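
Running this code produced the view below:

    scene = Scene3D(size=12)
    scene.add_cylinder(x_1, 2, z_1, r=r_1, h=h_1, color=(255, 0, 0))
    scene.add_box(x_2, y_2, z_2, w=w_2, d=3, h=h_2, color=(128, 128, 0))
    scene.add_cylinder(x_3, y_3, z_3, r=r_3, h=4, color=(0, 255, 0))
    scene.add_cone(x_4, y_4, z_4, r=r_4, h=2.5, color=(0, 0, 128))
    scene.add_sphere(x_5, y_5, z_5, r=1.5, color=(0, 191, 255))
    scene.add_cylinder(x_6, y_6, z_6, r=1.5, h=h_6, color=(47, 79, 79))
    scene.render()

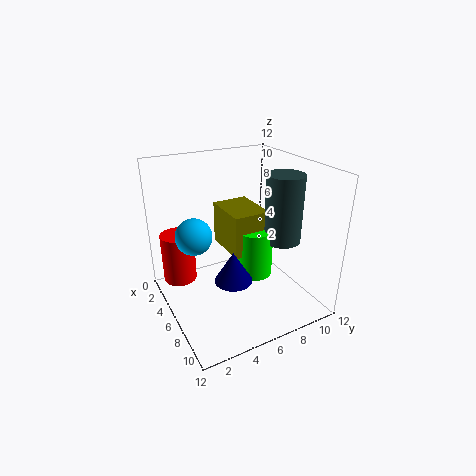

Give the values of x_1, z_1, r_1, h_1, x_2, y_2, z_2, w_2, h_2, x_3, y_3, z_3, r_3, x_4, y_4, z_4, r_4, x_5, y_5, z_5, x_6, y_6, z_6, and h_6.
x_1 = 2, z_1 = 1, r_1 = 1.5, h_1 = 4.5, x_2 = 3.5, y_2 = 5, z_2 = 5, w_2 = 4, h_2 = 3.5, x_3 = 7, y_3 = 7, z_3 = 3, r_3 = 1.5, x_4 = 8, y_4 = 4.5, z_4 = 3.5, r_4 = 1.5, x_5 = 5, y_5 = 2.5, z_5 = 6.5, x_6 = 8, y_6 = 9, z_6 = 6, h_6 = 5.5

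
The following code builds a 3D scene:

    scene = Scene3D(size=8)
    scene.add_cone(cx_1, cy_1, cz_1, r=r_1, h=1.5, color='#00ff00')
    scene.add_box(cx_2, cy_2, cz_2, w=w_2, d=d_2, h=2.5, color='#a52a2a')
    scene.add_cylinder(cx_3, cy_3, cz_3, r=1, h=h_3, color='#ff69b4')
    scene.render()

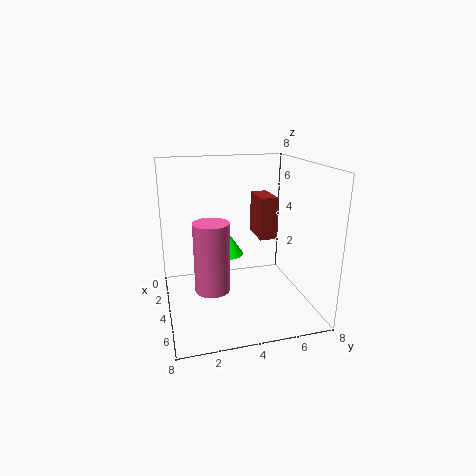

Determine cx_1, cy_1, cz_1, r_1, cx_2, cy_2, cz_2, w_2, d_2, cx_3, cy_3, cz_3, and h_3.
cx_1 = 1.5; cy_1 = 4; cz_1 = 2; r_1 = 1; cx_2 = 1.5; cy_2 = 5.5; cz_2 = 3.5; w_2 = 2; d_2 = 1; cx_3 = 4; cy_3 = 2.5; cz_3 = 1; h_3 = 4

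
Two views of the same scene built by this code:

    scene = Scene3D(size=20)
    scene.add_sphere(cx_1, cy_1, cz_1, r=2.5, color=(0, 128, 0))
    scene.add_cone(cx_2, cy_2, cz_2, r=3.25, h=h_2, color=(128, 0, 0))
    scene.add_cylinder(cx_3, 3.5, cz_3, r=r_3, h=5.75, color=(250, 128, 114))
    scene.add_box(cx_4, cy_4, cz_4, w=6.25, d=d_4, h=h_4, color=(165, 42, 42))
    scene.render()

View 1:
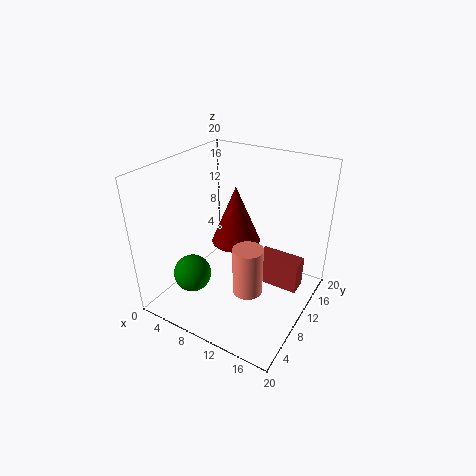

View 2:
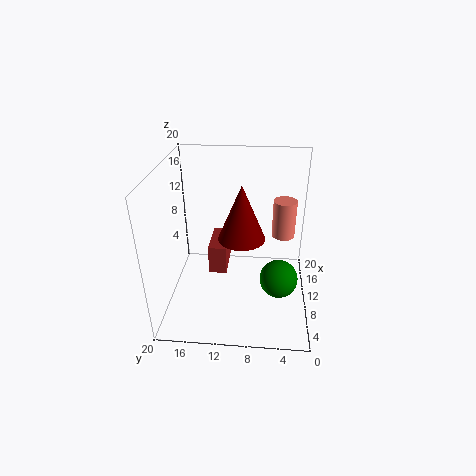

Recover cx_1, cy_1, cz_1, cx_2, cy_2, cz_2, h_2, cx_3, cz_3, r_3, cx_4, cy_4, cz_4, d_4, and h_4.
cx_1 = 6.25; cy_1 = 4.25; cz_1 = 6.25; cx_2 = 10; cy_2 = 9.5; cz_2 = 10; h_2 = 7.75; cx_3 = 15.25; cz_3 = 7.75; r_3 = 1.75; cx_4 = 12; cy_4 = 12; cz_4 = 2.25; d_4 = 2.75; h_4 = 4.5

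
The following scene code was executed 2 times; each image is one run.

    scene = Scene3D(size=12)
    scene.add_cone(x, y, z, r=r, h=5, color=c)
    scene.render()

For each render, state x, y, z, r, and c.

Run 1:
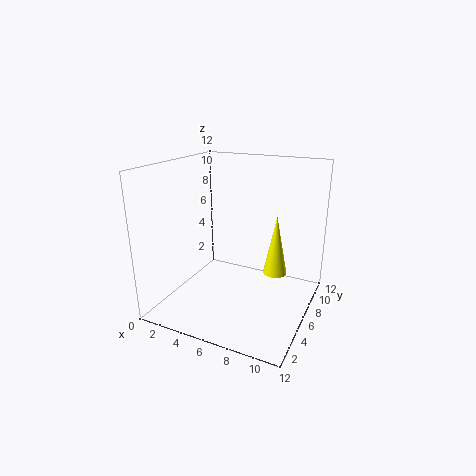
x = 9; y = 7; z = 3; r = 1; c = 'yellow'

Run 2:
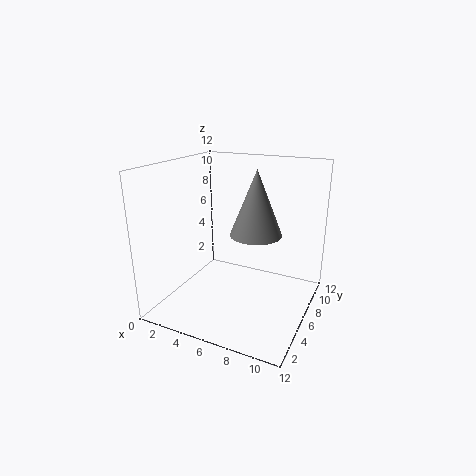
x = 8; y = 5; z = 7; r = 2; c = 'gray'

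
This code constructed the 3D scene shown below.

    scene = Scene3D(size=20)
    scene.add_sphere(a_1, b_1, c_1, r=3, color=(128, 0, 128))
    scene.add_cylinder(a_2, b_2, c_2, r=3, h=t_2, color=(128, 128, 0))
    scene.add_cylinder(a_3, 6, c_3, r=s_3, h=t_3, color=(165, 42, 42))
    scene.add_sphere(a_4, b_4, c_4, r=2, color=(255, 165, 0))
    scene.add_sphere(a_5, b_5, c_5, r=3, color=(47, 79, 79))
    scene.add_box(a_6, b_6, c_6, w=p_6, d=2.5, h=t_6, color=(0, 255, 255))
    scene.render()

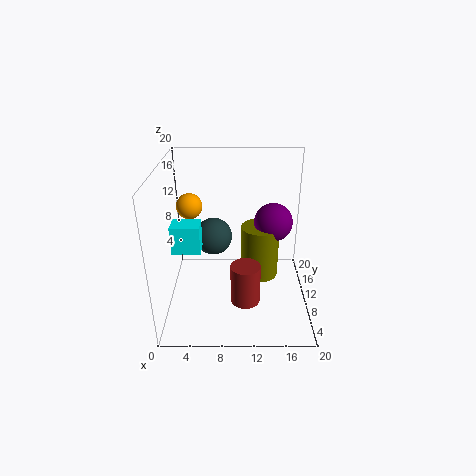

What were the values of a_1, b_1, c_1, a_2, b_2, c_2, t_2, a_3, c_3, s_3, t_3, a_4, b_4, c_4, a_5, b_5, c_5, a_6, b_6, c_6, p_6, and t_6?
a_1 = 15.5, b_1 = 16, c_1 = 9.5, a_2 = 13.5, b_2 = 15.5, c_2 = 0.5, t_2 = 8.5, a_3 = 11, c_3 = 2.5, s_3 = 2, t_3 = 5.5, a_4 = 2.5, b_4 = 16.5, c_4 = 12, a_5 = 6, b_5 = 17, c_5 = 6.5, a_6 = 2, b_6 = 4, c_6 = 11, p_6 = 3.5, t_6 = 3.5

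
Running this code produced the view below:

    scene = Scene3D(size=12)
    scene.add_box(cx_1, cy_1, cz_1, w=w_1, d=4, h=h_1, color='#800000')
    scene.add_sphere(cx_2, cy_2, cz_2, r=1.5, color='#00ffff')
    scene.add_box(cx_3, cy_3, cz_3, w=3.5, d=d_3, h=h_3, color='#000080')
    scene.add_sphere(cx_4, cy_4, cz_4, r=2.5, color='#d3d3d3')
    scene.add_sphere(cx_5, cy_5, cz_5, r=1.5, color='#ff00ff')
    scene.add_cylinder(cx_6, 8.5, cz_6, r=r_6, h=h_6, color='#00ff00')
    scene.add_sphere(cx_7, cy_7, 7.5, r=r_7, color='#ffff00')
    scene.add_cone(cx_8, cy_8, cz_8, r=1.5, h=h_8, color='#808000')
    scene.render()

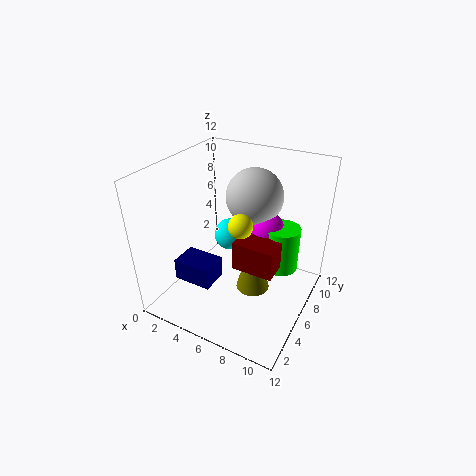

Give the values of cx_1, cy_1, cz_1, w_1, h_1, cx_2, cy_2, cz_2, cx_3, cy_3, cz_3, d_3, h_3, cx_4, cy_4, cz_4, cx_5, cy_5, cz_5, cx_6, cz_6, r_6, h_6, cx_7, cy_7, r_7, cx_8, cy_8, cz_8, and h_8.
cx_1 = 6; cy_1 = 5; cz_1 = 3.5; w_1 = 3.5; h_1 = 2.5; cx_2 = 3.5; cy_2 = 9; cz_2 = 4; cx_3 = 0.5; cy_3 = 4; cz_3 = 1; d_3 = 2.5; h_3 = 2; cx_4 = 6; cy_4 = 9; cz_4 = 8.5; cx_5 = 7.5; cy_5 = 8.5; cz_5 = 6; cx_6 = 9; cz_6 = 2.5; r_6 = 1.5; h_6 = 4; cx_7 = 6.5; cy_7 = 5.5; r_7 = 1; cx_8 = 7; cy_8 = 7; cz_8 = 0.5; h_8 = 5.5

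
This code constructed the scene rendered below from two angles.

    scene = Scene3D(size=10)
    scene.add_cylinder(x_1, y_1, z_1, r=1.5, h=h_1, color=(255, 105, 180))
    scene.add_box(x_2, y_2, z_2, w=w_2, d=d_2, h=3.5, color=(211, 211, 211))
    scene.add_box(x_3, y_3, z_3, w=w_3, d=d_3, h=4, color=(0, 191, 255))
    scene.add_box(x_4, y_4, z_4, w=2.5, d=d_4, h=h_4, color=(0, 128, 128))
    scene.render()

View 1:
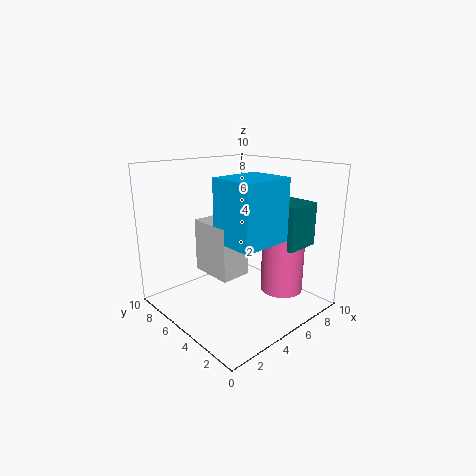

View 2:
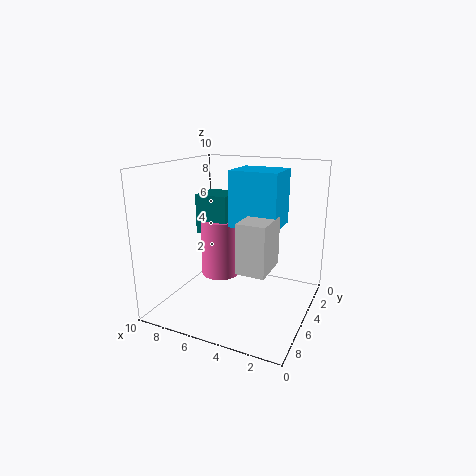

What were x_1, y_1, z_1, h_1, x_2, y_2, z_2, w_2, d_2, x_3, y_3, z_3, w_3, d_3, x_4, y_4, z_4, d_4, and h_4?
x_1 = 7.5; y_1 = 3; z_1 = 1; h_1 = 4.5; x_2 = 2.5; y_2 = 3.5; z_2 = 3; w_2 = 2; d_2 = 3; x_3 = 2.5; y_3 = 1.5; z_3 = 5.5; w_3 = 3.5; d_3 = 3; x_4 = 6.5; y_4 = 1.5; z_4 = 4.5; d_4 = 2.5; h_4 = 3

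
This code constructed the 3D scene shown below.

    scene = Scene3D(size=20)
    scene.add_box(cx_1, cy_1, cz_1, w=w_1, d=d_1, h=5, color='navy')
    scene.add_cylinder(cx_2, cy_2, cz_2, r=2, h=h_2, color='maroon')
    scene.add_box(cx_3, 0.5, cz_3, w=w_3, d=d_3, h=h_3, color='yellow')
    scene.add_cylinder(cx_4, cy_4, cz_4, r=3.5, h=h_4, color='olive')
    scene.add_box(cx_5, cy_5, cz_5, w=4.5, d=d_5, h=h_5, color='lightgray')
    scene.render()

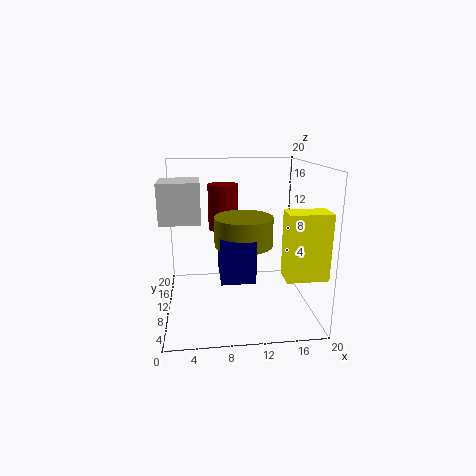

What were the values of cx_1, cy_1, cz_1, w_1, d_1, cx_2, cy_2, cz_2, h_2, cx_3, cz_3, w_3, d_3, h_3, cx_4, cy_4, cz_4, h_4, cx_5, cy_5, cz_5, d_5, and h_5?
cx_1 = 7, cy_1 = 1, cz_1 = 7.5, w_1 = 4, d_1 = 6.5, cx_2 = 8, cy_2 = 10, cz_2 = 11.5, h_2 = 6, cx_3 = 14.5, cz_3 = 7.5, w_3 = 5, d_3 = 3, h_3 = 8, cx_4 = 10, cy_4 = 4.5, cz_4 = 11, h_4 = 3.5, cx_5 = 0.5, cy_5 = 1.5, cz_5 = 14.5, d_5 = 4.5, h_5 = 4.5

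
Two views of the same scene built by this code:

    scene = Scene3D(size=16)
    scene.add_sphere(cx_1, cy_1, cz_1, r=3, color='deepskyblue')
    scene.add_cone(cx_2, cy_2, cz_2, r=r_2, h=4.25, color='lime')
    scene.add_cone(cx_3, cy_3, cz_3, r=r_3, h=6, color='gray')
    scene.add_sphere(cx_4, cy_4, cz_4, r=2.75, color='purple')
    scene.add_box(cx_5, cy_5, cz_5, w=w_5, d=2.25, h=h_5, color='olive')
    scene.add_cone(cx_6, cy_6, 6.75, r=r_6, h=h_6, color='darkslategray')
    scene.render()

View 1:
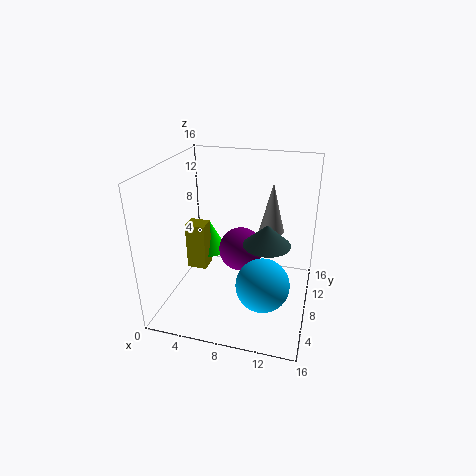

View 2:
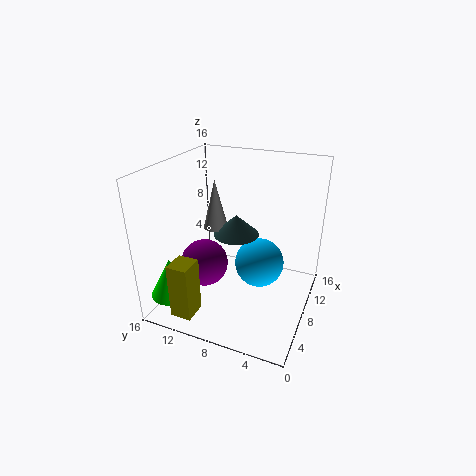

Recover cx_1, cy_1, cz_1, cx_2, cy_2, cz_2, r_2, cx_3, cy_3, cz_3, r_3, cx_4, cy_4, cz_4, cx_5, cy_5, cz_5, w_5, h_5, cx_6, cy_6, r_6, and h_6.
cx_1 = 11.25
cy_1 = 6.5
cz_1 = 3.25
cx_2 = 2.5
cy_2 = 13.5
cz_2 = 2.75
r_2 = 2.25
cx_3 = 11
cy_3 = 12.25
cz_3 = 7.25
r_3 = 1.5
cx_4 = 7.25
cy_4 = 12
cz_4 = 4.25
cx_5 = 0.5
cy_5 = 10.25
cz_5 = 1.5
w_5 = 2.5
h_5 = 6
cx_6 = 11
cy_6 = 9.5
r_6 = 2.75
h_6 = 2.5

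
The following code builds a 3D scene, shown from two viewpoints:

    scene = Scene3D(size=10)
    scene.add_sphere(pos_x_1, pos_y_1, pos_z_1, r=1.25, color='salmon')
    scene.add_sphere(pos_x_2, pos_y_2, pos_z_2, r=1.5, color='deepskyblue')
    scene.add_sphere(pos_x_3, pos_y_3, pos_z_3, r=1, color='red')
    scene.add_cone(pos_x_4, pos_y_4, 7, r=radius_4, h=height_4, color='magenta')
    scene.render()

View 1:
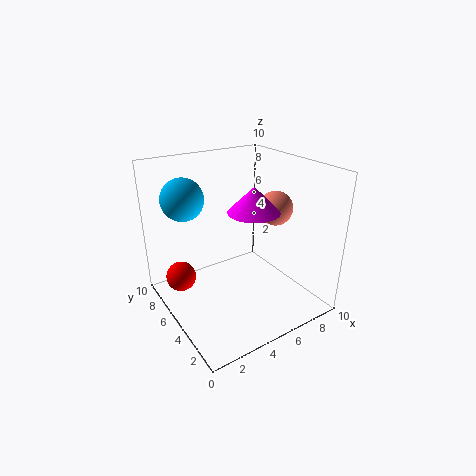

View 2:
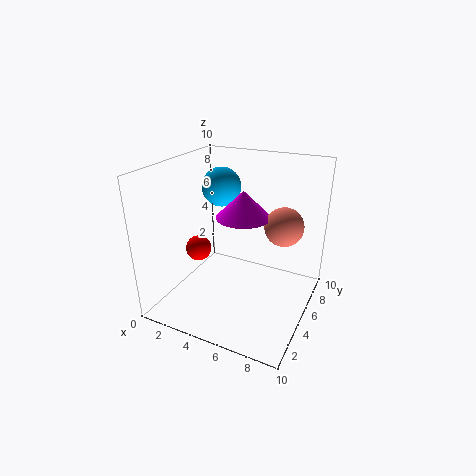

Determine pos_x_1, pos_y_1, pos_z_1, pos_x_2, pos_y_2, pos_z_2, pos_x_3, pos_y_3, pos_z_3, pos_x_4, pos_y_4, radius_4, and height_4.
pos_x_1 = 8.25; pos_y_1 = 5; pos_z_1 = 6.5; pos_x_2 = 2.25; pos_y_2 = 7.75; pos_z_2 = 7.5; pos_x_3 = 1; pos_y_3 = 6; pos_z_3 = 2.75; pos_x_4 = 5.75; pos_y_4 = 4.25; radius_4 = 1.75; height_4 = 1.75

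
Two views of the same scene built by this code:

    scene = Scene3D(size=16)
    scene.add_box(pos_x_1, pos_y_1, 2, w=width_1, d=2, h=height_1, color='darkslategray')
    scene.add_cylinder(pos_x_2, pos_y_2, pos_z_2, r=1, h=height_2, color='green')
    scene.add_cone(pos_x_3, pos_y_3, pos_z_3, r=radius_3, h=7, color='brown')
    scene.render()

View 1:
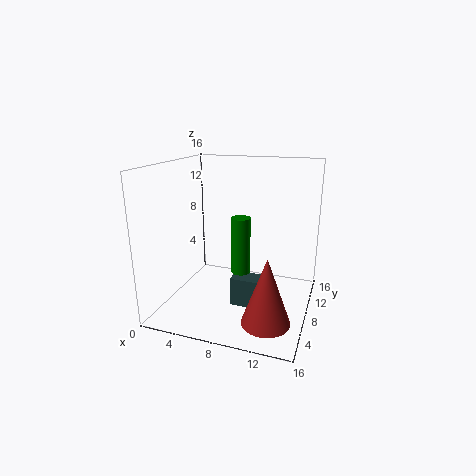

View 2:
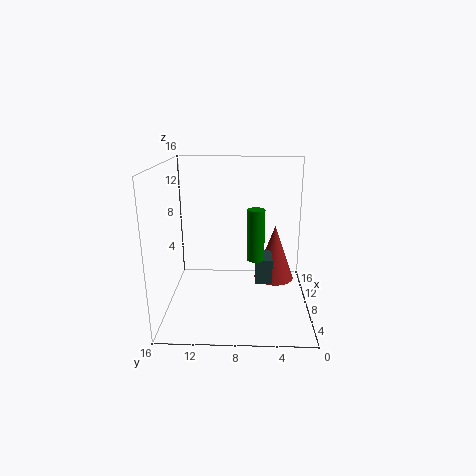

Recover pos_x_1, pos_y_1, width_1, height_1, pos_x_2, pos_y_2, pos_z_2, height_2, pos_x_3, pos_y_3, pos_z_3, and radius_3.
pos_x_1 = 8.5
pos_y_1 = 4
width_1 = 3.5
height_1 = 3
pos_x_2 = 9
pos_y_2 = 6
pos_z_2 = 5
height_2 = 6
pos_x_3 = 12.5
pos_y_3 = 3.5
pos_z_3 = 1
radius_3 = 2.5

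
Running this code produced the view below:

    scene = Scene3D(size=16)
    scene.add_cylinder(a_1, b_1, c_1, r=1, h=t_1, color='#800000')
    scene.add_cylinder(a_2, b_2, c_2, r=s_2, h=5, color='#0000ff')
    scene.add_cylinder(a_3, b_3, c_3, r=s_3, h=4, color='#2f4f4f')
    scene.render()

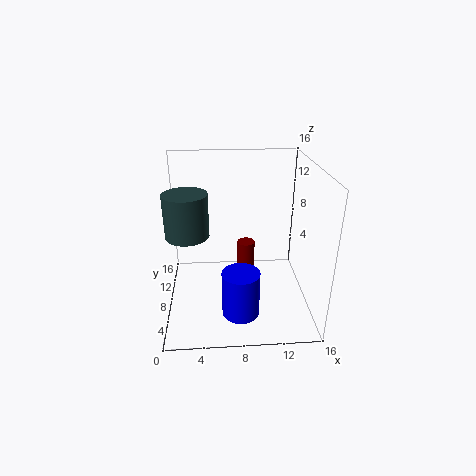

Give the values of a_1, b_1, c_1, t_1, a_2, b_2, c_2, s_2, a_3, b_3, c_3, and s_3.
a_1 = 9, b_1 = 9, c_1 = 2, t_1 = 5, a_2 = 8, b_2 = 4, c_2 = 1, s_2 = 2, a_3 = 3, b_3 = 3, c_3 = 11, s_3 = 2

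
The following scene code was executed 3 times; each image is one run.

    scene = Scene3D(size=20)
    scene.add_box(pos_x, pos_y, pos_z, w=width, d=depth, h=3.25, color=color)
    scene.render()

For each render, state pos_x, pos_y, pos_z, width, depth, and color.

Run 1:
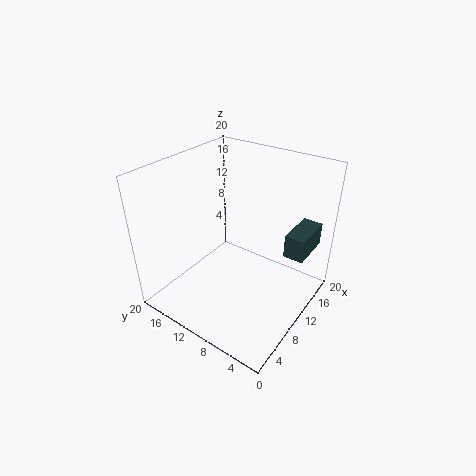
pos_x = 11.75; pos_y = 1; pos_z = 8.5; width = 5.75; depth = 2.75; color = 'darkslategray'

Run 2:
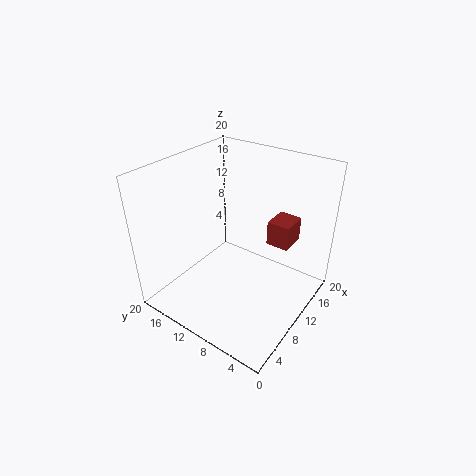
pos_x = 10.5; pos_y = 2.75; pos_z = 10.5; width = 3.5; depth = 3; color = 'brown'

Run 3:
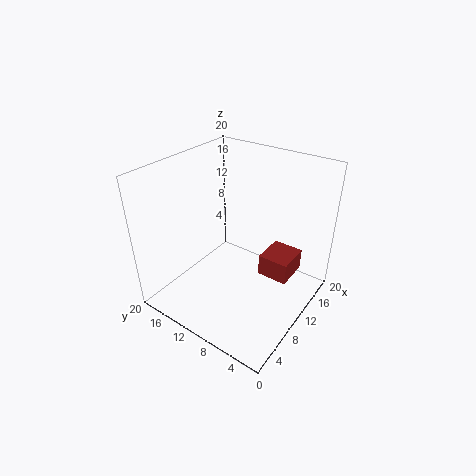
pos_x = 12.5; pos_y = 3.5; pos_z = 3; width = 5; depth = 4.5; color = 'brown'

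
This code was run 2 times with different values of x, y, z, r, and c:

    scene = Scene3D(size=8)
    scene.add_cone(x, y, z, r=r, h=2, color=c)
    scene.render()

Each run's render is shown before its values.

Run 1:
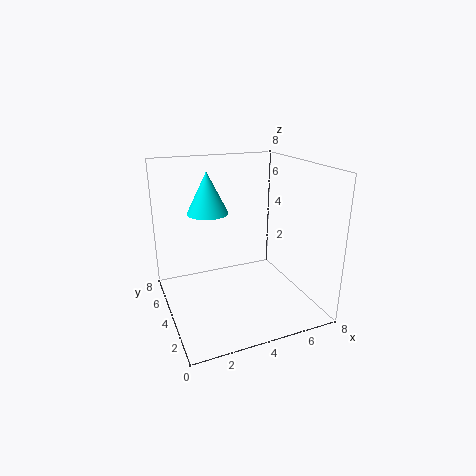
x = 2; y = 3; z = 6; r = 1; c = 'cyan'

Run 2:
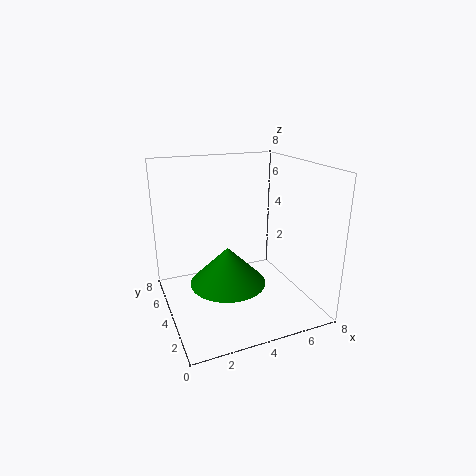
x = 3; y = 3; z = 2; r = 2; c = 'green'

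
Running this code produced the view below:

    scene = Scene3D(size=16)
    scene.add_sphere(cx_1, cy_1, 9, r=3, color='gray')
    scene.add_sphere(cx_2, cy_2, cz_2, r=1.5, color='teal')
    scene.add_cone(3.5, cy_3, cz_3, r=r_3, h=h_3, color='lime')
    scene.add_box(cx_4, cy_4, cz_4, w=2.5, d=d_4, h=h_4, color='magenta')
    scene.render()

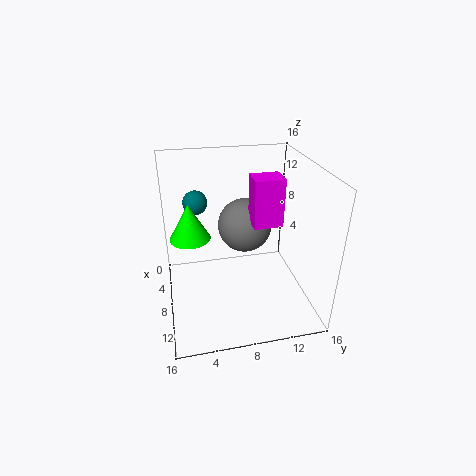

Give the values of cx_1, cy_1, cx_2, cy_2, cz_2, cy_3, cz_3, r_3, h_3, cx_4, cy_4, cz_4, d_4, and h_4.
cx_1 = 7; cy_1 = 9; cx_2 = 2; cy_2 = 4; cz_2 = 10; cy_3 = 3; cz_3 = 6; r_3 = 2.5; h_3 = 4.5; cx_4 = 8.5; cy_4 = 9; cz_4 = 10.5; d_4 = 3; h_4 = 5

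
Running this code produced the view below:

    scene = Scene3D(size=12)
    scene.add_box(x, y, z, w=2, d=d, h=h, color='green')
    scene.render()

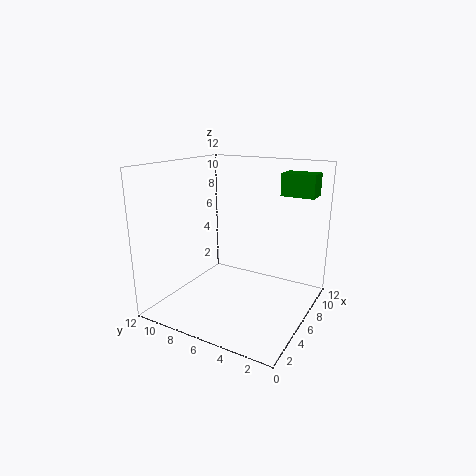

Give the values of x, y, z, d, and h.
x = 10
y = 1
z = 9
d = 3
h = 2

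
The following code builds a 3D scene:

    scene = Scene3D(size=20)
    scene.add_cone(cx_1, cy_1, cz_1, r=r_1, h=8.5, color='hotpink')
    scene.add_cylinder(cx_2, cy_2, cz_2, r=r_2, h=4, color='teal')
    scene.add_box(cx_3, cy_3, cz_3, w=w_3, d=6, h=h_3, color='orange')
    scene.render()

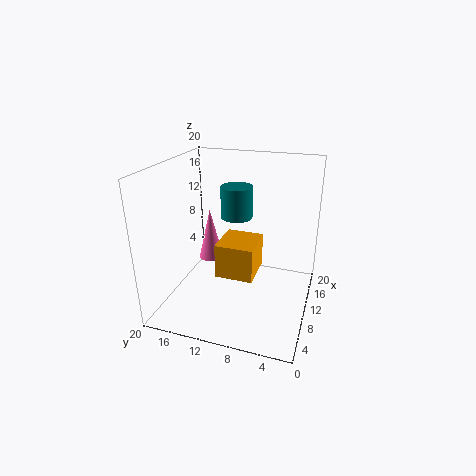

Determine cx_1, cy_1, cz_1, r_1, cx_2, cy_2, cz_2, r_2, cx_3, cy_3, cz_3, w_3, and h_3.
cx_1 = 16.5
cy_1 = 17
cz_1 = 2.5
r_1 = 2
cx_2 = 8
cy_2 = 9.5
cz_2 = 14
r_2 = 2
cx_3 = 12
cy_3 = 8.5
cz_3 = 1.5
w_3 = 6.5
h_3 = 5.5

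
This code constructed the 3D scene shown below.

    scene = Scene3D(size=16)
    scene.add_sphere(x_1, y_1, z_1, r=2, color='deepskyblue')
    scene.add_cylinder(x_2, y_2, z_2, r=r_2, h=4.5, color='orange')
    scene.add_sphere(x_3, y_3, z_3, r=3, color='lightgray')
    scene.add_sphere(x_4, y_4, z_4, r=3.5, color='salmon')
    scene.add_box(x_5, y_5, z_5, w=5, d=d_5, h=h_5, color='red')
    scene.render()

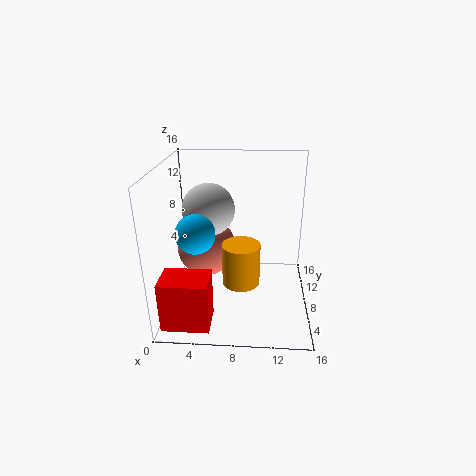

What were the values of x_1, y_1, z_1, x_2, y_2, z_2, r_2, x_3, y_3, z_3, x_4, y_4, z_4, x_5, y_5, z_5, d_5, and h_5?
x_1 = 4; y_1 = 4.5; z_1 = 10; x_2 = 8.5; y_2 = 5.5; z_2 = 4; r_2 = 2; x_3 = 4.5; y_3 = 10; z_3 = 10.5; x_4 = 4; y_4 = 10.5; z_4 = 5.5; x_5 = 0.5; y_5 = 1; z_5 = 0.5; d_5 = 3.5; h_5 = 5.5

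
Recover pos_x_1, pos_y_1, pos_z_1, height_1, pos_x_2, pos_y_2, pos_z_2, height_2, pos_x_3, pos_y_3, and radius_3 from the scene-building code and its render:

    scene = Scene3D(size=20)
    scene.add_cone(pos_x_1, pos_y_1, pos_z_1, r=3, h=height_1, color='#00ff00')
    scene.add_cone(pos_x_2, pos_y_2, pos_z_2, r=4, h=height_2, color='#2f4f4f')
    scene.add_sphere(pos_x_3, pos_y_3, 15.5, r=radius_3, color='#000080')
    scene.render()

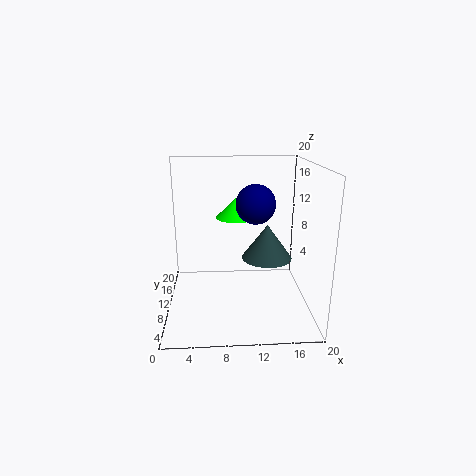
pos_x_1 = 10; pos_y_1 = 15; pos_z_1 = 11.5; height_1 = 3; pos_x_2 = 15; pos_y_2 = 15.5; pos_z_2 = 4.5; height_2 = 5.5; pos_x_3 = 12; pos_y_3 = 7; radius_3 = 2.5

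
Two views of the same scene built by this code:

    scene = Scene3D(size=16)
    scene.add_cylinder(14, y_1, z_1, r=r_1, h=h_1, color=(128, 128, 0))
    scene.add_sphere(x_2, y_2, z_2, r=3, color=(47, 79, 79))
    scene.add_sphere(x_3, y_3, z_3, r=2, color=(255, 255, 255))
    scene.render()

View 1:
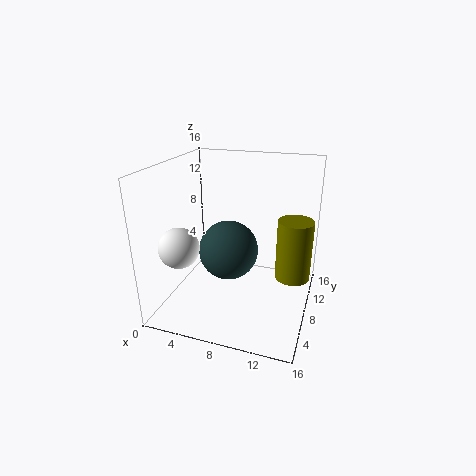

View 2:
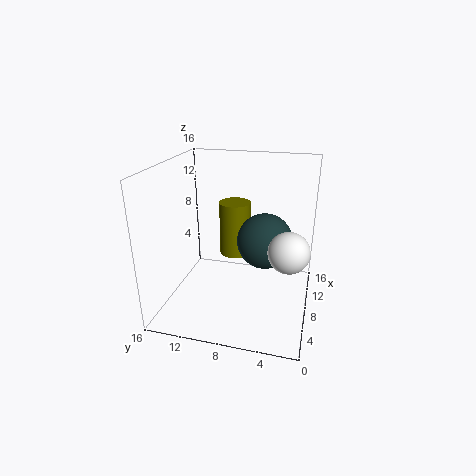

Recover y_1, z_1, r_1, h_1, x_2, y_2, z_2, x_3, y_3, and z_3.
y_1 = 10; z_1 = 3; r_1 = 2; h_1 = 7; x_2 = 8; y_2 = 5; z_2 = 8; x_3 = 4; y_3 = 2; z_3 = 9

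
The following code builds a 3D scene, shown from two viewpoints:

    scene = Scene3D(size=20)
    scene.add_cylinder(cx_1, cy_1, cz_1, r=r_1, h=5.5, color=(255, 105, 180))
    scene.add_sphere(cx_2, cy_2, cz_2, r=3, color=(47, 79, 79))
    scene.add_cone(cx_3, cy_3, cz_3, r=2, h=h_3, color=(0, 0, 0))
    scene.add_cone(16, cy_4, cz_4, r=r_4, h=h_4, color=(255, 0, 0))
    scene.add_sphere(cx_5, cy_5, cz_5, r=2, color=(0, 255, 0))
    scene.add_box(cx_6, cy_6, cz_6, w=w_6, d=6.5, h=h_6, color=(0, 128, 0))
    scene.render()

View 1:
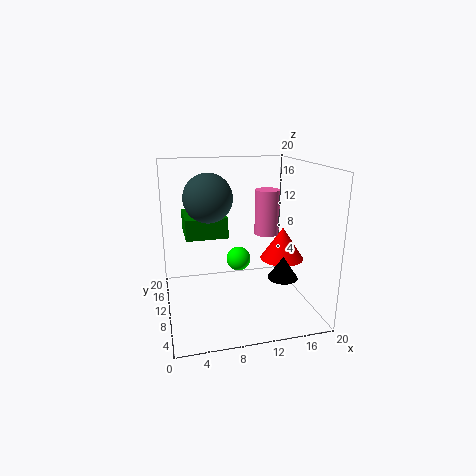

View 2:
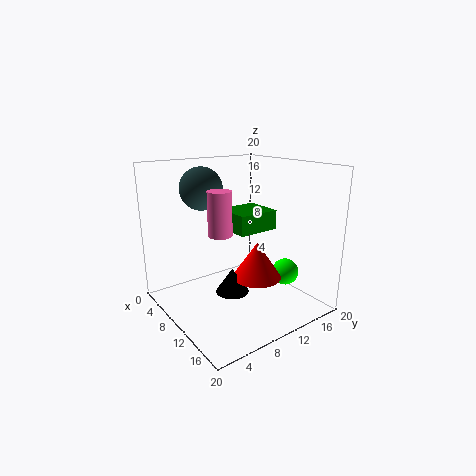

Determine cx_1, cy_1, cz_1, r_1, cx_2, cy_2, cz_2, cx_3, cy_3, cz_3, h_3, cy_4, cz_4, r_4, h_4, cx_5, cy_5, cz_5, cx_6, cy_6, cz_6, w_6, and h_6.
cx_1 = 12.5
cy_1 = 5.5
cz_1 = 12
r_1 = 1.5
cx_2 = 5.5
cy_2 = 7
cz_2 = 16.5
cx_3 = 15
cy_3 = 5.5
cz_3 = 5.5
h_3 = 3
cy_4 = 8.5
cz_4 = 7
r_4 = 3
h_4 = 4.5
cx_5 = 12
cy_5 = 17.5
cz_5 = 3.5
cx_6 = 3
cy_6 = 11.5
cz_6 = 9.5
w_6 = 6
h_6 = 3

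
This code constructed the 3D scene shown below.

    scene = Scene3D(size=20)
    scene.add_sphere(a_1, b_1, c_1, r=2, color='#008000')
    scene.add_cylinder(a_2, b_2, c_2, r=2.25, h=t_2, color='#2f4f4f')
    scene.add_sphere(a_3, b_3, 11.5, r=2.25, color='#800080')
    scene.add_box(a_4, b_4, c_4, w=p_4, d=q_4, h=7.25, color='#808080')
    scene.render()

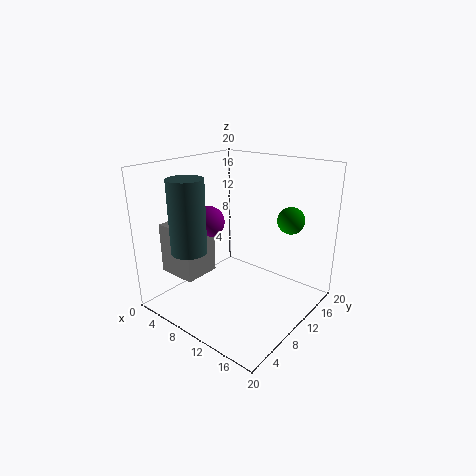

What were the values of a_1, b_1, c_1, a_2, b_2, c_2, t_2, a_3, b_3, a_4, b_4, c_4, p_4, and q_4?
a_1 = 14.25; b_1 = 17; c_1 = 11.5; a_2 = 8; b_2 = 2.75; c_2 = 10; t_2 = 9.25; a_3 = 5.25; b_3 = 9.25; a_4 = 0.5; b_4 = 4; c_4 = 4.25; p_4 = 5.75; q_4 = 5.25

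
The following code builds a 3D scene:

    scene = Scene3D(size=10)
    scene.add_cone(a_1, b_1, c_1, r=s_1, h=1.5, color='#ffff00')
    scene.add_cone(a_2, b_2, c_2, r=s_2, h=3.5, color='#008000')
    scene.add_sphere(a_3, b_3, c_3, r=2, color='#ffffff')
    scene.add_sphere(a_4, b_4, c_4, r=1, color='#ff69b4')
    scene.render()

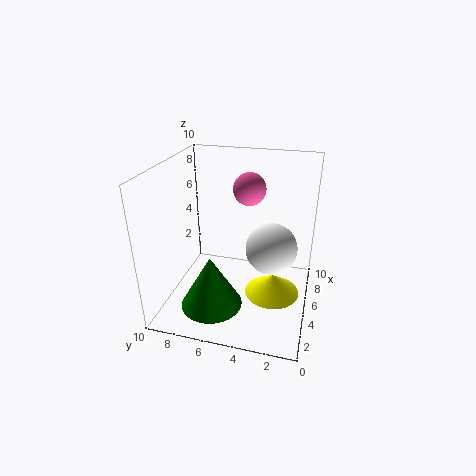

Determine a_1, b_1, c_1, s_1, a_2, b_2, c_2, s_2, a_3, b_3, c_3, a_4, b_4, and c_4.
a_1 = 5.5
b_1 = 2.5
c_1 = 0.5
s_1 = 2
a_2 = 2
b_2 = 6
c_2 = 1.5
s_2 = 2
a_3 = 7.5
b_3 = 3
c_3 = 3
a_4 = 4
b_4 = 4
c_4 = 9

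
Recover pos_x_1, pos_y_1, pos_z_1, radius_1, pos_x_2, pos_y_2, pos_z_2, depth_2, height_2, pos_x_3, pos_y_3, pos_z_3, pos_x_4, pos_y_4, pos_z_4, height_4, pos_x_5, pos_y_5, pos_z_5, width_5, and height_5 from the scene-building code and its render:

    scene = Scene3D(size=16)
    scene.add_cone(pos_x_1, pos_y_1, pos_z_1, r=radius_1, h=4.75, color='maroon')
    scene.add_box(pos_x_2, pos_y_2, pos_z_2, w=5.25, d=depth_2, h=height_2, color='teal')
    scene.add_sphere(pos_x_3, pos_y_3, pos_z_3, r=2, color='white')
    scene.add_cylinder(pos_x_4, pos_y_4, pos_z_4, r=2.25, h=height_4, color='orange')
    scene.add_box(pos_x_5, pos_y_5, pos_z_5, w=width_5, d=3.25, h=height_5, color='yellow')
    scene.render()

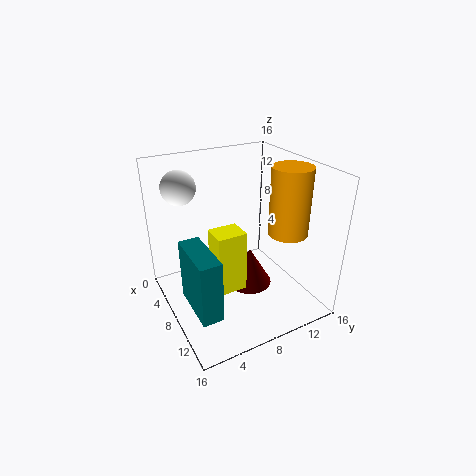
pos_x_1 = 6.5
pos_y_1 = 10.5
pos_z_1 = 0.25
radius_1 = 2.75
pos_x_2 = 10.25
pos_y_2 = 0.5
pos_z_2 = 4.75
depth_2 = 2
height_2 = 6
pos_x_3 = 2.25
pos_y_3 = 3.5
pos_z_3 = 12.75
pos_x_4 = 9.75
pos_y_4 = 13.5
pos_z_4 = 8
height_4 = 7.75
pos_x_5 = 7.25
pos_y_5 = 4.75
pos_z_5 = 2.5
width_5 = 2.75
height_5 = 7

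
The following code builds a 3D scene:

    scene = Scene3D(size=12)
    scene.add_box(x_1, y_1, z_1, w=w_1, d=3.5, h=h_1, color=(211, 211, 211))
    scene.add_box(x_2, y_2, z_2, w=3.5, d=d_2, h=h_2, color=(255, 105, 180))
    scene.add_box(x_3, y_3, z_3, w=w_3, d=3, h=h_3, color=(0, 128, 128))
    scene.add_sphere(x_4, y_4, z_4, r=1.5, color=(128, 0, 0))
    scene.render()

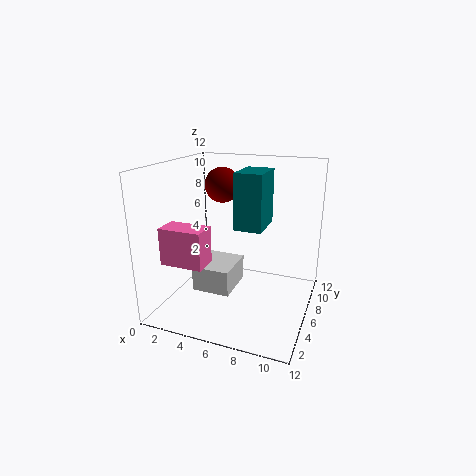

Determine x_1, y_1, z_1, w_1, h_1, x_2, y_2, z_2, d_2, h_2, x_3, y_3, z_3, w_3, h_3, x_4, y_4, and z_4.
x_1 = 3.5, y_1 = 2.5, z_1 = 2.5, w_1 = 3, h_1 = 2, x_2 = 1, y_2 = 2, z_2 = 4.5, d_2 = 2, h_2 = 3, x_3 = 7, y_3 = 2.5, z_3 = 8, w_3 = 2, h_3 = 4, x_4 = 4, y_4 = 7.5, z_4 = 10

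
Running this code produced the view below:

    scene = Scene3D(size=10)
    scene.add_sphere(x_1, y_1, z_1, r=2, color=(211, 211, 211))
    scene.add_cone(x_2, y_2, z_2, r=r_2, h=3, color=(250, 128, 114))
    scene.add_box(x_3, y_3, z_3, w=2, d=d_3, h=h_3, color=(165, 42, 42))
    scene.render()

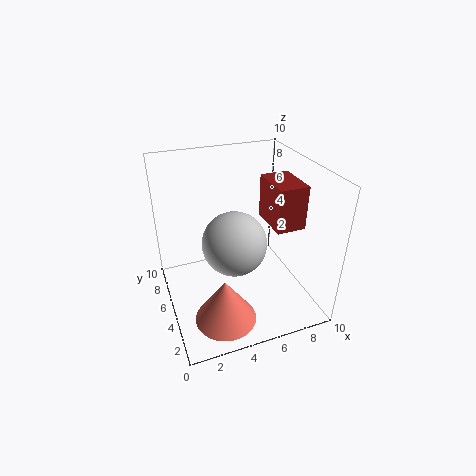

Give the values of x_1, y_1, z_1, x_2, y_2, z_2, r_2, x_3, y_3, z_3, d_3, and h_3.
x_1 = 4, y_1 = 3, z_1 = 6, x_2 = 3, y_2 = 2, z_2 = 1, r_2 = 2, x_3 = 7, y_3 = 3, z_3 = 6, d_3 = 3, h_3 = 3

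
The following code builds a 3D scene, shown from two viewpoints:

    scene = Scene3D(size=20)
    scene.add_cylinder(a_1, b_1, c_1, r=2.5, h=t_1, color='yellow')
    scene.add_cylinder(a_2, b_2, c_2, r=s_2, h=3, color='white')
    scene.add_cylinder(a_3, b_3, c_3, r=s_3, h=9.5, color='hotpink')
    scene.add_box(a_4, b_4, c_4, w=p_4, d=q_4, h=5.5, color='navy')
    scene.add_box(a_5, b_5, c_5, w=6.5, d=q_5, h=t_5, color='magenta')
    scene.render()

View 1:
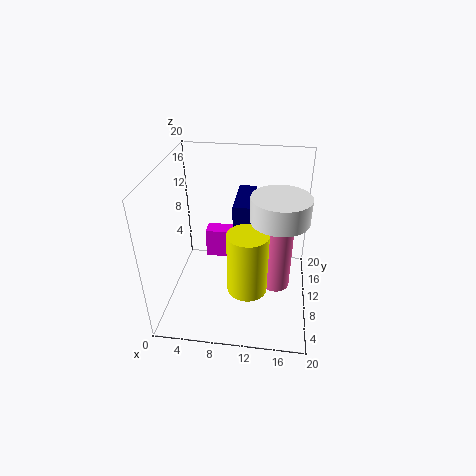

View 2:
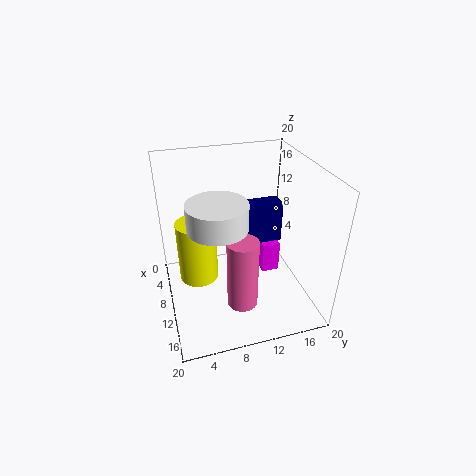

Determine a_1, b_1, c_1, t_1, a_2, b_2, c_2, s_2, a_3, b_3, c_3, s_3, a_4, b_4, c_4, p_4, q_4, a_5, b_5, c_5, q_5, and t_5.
a_1 = 12, b_1 = 4, c_1 = 6.5, t_1 = 8, a_2 = 15.5, b_2 = 6, c_2 = 15.5, s_2 = 3.5, a_3 = 15.5, b_3 = 9, c_3 = 3.5, s_3 = 2, a_4 = 9.5, b_4 = 8.5, c_4 = 10, p_4 = 2.5, q_4 = 7, a_5 = 4.5, b_5 = 13.5, c_5 = 4, q_5 = 2.5, t_5 = 4.5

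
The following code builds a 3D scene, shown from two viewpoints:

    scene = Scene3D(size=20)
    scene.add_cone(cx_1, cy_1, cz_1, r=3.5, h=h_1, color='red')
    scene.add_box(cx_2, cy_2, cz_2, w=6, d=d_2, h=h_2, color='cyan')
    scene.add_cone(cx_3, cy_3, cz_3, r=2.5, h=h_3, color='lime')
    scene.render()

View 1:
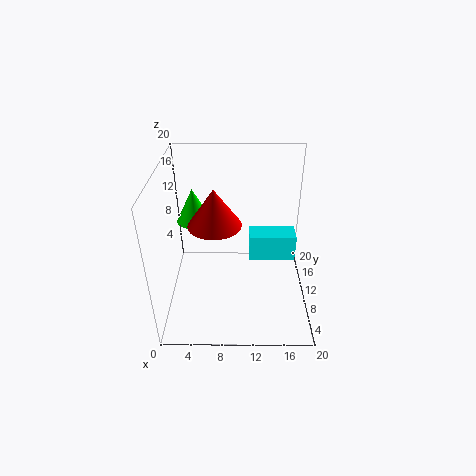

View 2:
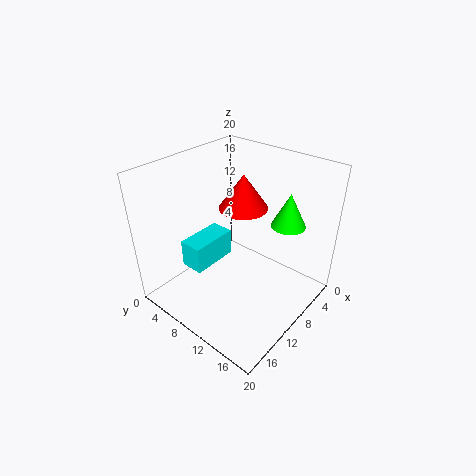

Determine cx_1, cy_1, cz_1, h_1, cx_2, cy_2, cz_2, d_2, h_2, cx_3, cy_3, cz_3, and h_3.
cx_1 = 7; cy_1 = 8.5; cz_1 = 13; h_1 = 5; cx_2 = 11.5; cy_2 = 7; cz_2 = 8.5; d_2 = 3; h_2 = 3.5; cx_3 = 3.5; cy_3 = 14; cz_3 = 10.5; h_3 = 5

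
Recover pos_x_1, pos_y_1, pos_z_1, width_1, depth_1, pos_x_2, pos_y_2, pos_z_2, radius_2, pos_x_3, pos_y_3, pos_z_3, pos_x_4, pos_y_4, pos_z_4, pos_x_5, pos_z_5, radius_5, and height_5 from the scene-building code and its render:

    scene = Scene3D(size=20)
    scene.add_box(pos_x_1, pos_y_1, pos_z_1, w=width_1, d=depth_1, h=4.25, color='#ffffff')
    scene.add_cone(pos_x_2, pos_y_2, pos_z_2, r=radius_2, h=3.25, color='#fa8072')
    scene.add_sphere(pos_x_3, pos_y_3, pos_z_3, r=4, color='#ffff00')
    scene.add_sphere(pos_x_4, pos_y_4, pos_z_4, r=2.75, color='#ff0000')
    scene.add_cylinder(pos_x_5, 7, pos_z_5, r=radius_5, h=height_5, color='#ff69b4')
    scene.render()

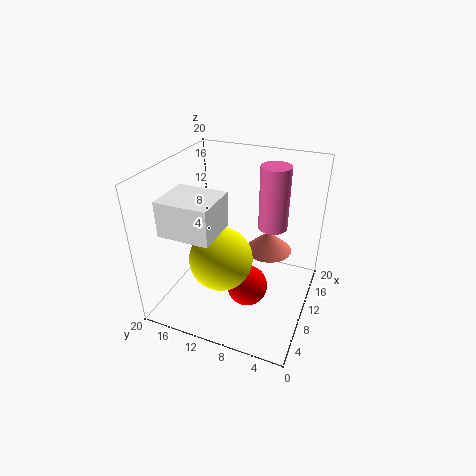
pos_x_1 = 0.25, pos_y_1 = 9.5, pos_z_1 = 14.5, width_1 = 5.5, depth_1 = 6.25, pos_x_2 = 15, pos_y_2 = 7, pos_z_2 = 5.75, radius_2 = 3.5, pos_x_3 = 5, pos_y_3 = 10.25, pos_z_3 = 9.75, pos_x_4 = 7.25, pos_y_4 = 7.5, pos_z_4 = 4.5, pos_x_5 = 16.75, pos_z_5 = 8.75, radius_5 = 2.25, height_5 = 9.75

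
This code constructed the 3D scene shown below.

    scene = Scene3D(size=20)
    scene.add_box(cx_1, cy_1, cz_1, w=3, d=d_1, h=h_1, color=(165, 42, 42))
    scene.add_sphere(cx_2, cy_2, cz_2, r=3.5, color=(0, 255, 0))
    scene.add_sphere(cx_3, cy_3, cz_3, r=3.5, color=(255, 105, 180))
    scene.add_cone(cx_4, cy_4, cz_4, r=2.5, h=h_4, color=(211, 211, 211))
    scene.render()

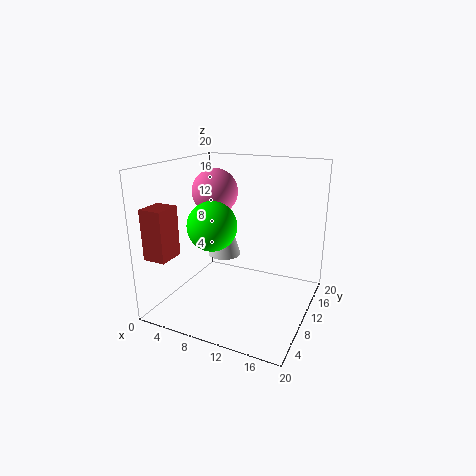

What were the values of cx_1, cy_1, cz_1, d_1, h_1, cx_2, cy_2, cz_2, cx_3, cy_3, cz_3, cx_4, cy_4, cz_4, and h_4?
cx_1 = 1.5, cy_1 = 0.5, cz_1 = 9, d_1 = 3.5, h_1 = 6.5, cx_2 = 6.5, cy_2 = 9, cz_2 = 11.5, cx_3 = 4, cy_3 = 14.5, cz_3 = 15, cx_4 = 6, cy_4 = 13.5, cz_4 = 5.5, h_4 = 8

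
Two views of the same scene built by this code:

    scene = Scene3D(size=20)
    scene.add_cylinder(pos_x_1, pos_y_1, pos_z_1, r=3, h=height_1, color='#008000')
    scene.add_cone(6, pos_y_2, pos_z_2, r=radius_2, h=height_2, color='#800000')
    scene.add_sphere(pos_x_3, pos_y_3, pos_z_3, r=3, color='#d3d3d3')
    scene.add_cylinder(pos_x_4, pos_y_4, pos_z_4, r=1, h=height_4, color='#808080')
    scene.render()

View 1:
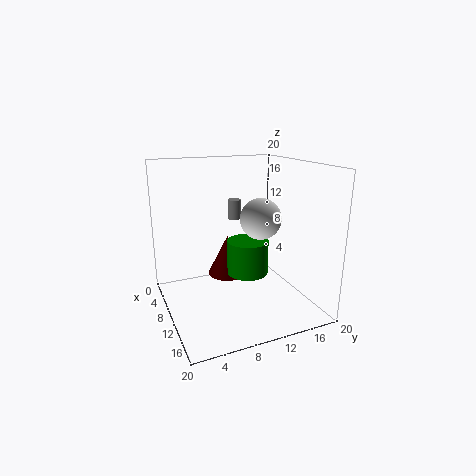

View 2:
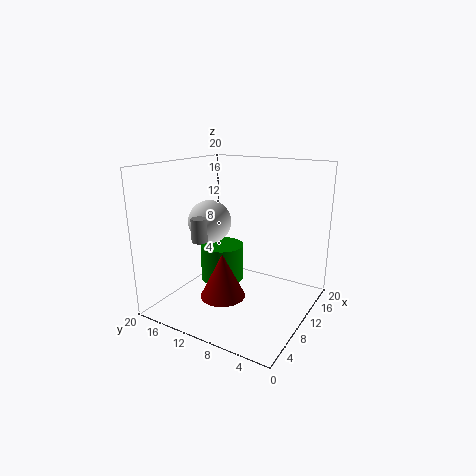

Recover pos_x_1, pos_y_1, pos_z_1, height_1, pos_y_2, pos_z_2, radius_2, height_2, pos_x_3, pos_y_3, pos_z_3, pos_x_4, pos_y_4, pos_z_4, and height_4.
pos_x_1 = 9
pos_y_1 = 12
pos_z_1 = 4
height_1 = 5
pos_y_2 = 10
pos_z_2 = 3
radius_2 = 3
height_2 = 6
pos_x_3 = 9
pos_y_3 = 14
pos_z_3 = 12
pos_x_4 = 4
pos_y_4 = 12
pos_z_4 = 11
height_4 = 3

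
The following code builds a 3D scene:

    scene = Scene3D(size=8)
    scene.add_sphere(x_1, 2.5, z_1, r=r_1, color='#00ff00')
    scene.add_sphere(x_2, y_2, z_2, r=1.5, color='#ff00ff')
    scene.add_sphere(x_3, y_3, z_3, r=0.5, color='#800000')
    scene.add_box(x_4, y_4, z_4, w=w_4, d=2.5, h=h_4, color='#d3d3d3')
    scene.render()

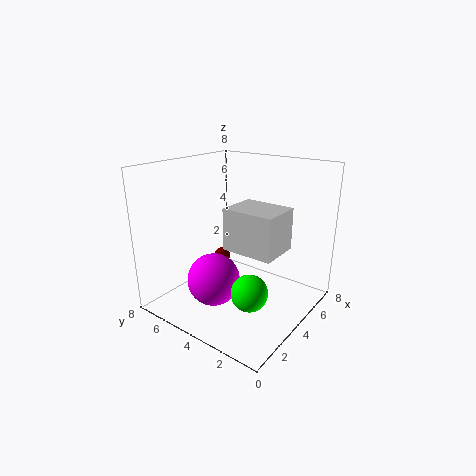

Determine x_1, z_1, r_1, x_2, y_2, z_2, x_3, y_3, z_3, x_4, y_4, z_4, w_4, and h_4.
x_1 = 3, z_1 = 1.5, r_1 = 1, x_2 = 3, y_2 = 5, z_2 = 1.5, x_3 = 5, y_3 = 6, z_3 = 2, x_4 = 1.5, y_4 = 0.5, z_4 = 4.5, w_4 = 2, h_4 = 2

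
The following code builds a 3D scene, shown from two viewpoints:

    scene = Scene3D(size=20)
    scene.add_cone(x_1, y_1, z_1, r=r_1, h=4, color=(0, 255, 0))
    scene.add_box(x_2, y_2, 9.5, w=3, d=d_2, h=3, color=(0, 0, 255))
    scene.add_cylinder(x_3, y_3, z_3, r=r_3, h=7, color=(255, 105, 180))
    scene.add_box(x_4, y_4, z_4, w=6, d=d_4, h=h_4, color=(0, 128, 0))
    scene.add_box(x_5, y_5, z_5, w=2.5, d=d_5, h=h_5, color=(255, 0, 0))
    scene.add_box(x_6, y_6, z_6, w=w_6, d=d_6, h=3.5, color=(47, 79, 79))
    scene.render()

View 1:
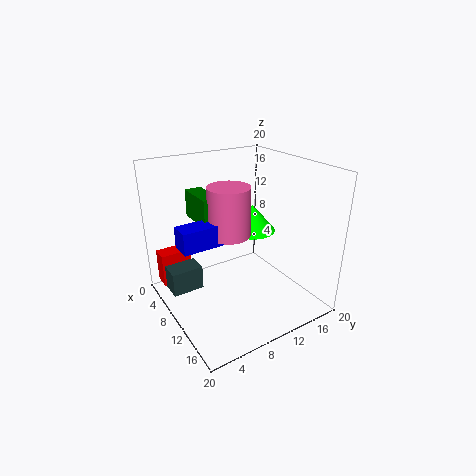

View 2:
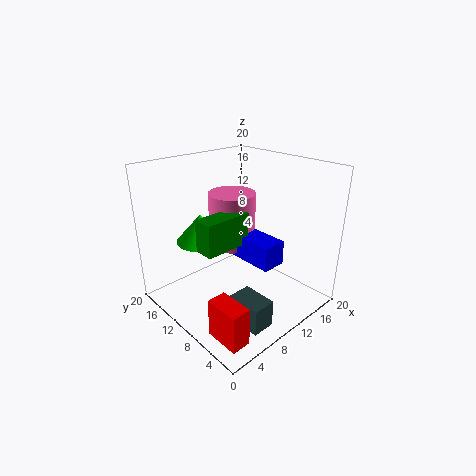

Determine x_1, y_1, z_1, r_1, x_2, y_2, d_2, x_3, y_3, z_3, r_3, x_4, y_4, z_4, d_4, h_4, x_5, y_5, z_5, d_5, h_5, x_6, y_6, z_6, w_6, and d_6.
x_1 = 7
y_1 = 14.5
z_1 = 9
r_1 = 3.5
x_2 = 7
y_2 = 2
d_2 = 6.5
x_3 = 8.5
y_3 = 9.5
z_3 = 10
r_3 = 3
x_4 = 2
y_4 = 6
z_4 = 11.5
d_4 = 2.5
h_4 = 4
x_5 = 1
y_5 = 1
z_5 = 1.5
d_5 = 4.5
h_5 = 5
x_6 = 4.5
y_6 = 1
z_6 = 2
w_6 = 3
d_6 = 4.5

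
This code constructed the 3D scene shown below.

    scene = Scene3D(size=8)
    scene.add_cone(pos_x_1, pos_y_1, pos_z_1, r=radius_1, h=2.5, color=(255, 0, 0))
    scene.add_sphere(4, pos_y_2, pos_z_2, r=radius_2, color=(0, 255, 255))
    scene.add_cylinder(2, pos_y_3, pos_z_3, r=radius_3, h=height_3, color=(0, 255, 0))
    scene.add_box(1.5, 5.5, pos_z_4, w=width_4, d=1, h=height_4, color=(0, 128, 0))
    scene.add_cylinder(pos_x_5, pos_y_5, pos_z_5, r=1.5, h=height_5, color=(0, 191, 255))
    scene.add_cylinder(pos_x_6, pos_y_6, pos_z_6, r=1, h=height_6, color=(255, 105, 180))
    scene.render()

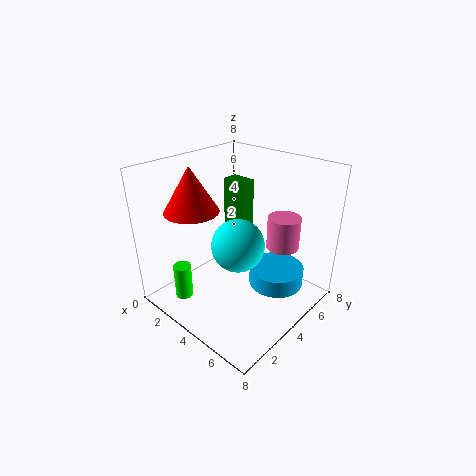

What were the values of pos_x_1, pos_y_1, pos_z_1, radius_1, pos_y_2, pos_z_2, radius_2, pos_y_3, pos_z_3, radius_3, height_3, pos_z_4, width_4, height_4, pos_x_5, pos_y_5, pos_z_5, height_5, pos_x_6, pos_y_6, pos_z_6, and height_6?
pos_x_1 = 2; pos_y_1 = 2.5; pos_z_1 = 5.5; radius_1 = 1.5; pos_y_2 = 4; pos_z_2 = 3.5; radius_2 = 1.5; pos_y_3 = 1.5; pos_z_3 = 0.5; radius_3 = 0.5; height_3 = 2; pos_z_4 = 3; width_4 = 1.5; height_4 = 3.5; pos_x_5 = 6; pos_y_5 = 5; pos_z_5 = 1.5; height_5 = 1; pos_x_6 = 5; pos_y_6 = 7; pos_z_6 = 2.5; height_6 = 2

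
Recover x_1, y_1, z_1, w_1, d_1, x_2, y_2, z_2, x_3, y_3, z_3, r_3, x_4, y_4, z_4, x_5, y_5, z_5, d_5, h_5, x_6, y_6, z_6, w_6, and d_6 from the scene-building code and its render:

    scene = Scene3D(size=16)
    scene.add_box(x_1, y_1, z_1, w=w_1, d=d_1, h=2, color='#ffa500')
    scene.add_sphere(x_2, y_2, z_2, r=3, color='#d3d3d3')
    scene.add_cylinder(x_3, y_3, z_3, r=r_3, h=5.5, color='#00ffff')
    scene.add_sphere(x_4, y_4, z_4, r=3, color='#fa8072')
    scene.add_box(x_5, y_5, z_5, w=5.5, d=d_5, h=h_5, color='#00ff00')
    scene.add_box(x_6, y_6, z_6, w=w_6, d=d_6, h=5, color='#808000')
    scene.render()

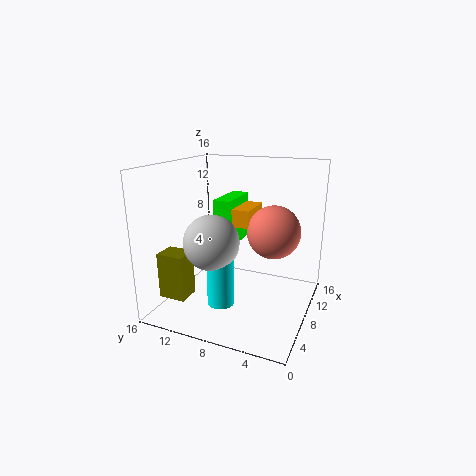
x_1 = 8.5
y_1 = 7
z_1 = 9
w_1 = 4.5
d_1 = 2.5
x_2 = 5.5
y_2 = 10
z_2 = 8
x_3 = 5.5
y_3 = 9
z_3 = 1
r_3 = 1.5
x_4 = 10
y_4 = 4.5
z_4 = 8.5
x_5 = 8
y_5 = 9
z_5 = 6.5
d_5 = 2
h_5 = 5.5
x_6 = 2.5
y_6 = 12
z_6 = 2
w_6 = 2.5
d_6 = 3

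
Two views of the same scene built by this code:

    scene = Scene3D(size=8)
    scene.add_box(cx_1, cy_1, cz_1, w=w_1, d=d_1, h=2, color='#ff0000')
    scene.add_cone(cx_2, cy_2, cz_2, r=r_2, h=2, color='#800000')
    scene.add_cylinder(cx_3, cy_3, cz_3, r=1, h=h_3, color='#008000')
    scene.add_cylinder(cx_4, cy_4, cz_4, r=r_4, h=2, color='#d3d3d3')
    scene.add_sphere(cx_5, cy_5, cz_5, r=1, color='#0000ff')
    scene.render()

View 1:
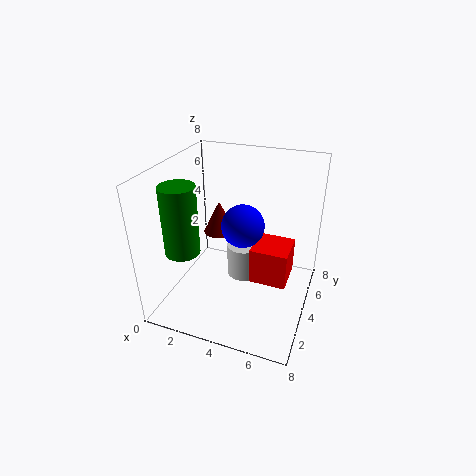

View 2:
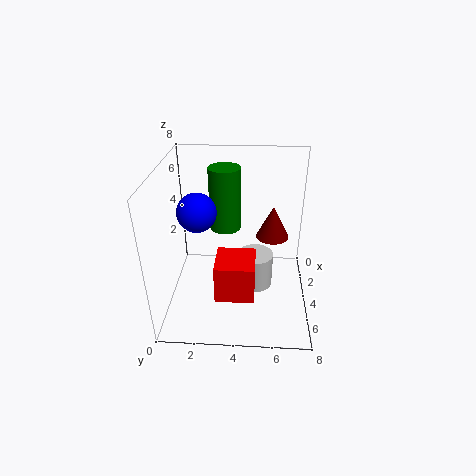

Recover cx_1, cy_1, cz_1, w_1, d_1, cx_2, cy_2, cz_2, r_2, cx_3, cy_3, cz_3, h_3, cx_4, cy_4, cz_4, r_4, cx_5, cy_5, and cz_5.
cx_1 = 5
cy_1 = 3
cz_1 = 2
w_1 = 2
d_1 = 2
cx_2 = 2
cy_2 = 6
cz_2 = 3
r_2 = 1
cx_3 = 1
cy_3 = 3
cz_3 = 3
h_3 = 4
cx_4 = 4
cy_4 = 5
cz_4 = 1
r_4 = 1
cx_5 = 5
cy_5 = 2
cz_5 = 6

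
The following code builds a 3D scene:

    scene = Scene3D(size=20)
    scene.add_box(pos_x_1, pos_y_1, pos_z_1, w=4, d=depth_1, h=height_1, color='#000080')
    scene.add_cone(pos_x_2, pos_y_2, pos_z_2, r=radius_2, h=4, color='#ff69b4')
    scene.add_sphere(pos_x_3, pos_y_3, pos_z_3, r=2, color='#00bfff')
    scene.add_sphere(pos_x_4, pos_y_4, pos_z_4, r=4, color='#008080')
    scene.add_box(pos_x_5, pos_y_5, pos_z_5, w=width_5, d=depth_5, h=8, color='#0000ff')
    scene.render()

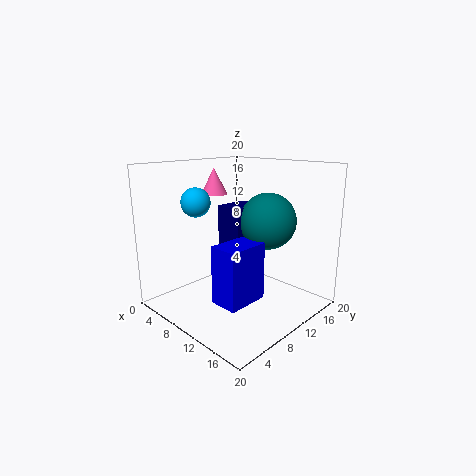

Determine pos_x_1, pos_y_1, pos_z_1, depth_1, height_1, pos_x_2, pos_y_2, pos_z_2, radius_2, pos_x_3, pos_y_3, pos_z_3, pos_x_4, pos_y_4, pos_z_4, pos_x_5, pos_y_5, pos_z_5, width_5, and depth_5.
pos_x_1 = 6, pos_y_1 = 10, pos_z_1 = 6, depth_1 = 5, height_1 = 8, pos_x_2 = 3, pos_y_2 = 12, pos_z_2 = 15, radius_2 = 2, pos_x_3 = 6, pos_y_3 = 6, pos_z_3 = 15, pos_x_4 = 12, pos_y_4 = 14, pos_z_4 = 12, pos_x_5 = 10, pos_y_5 = 5, pos_z_5 = 2, width_5 = 4, depth_5 = 6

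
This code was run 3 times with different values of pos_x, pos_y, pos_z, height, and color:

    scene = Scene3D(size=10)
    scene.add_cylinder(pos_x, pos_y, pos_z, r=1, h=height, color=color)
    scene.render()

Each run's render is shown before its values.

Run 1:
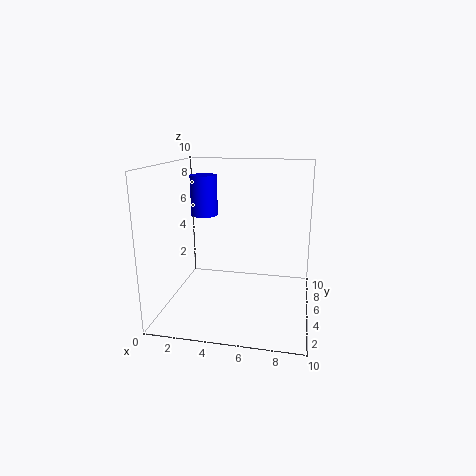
pos_x = 2, pos_y = 7, pos_z = 6, height = 3, color = 'blue'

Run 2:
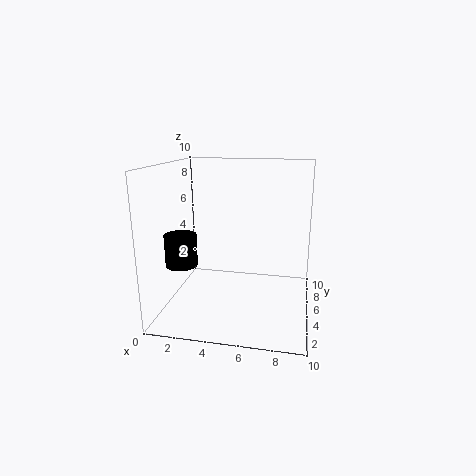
pos_x = 2, pos_y = 2, pos_z = 4, height = 2, color = 'black'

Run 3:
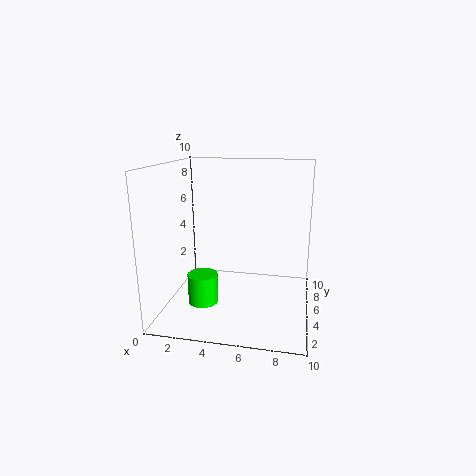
pos_x = 3, pos_y = 3, pos_z = 1, height = 2, color = 'lime'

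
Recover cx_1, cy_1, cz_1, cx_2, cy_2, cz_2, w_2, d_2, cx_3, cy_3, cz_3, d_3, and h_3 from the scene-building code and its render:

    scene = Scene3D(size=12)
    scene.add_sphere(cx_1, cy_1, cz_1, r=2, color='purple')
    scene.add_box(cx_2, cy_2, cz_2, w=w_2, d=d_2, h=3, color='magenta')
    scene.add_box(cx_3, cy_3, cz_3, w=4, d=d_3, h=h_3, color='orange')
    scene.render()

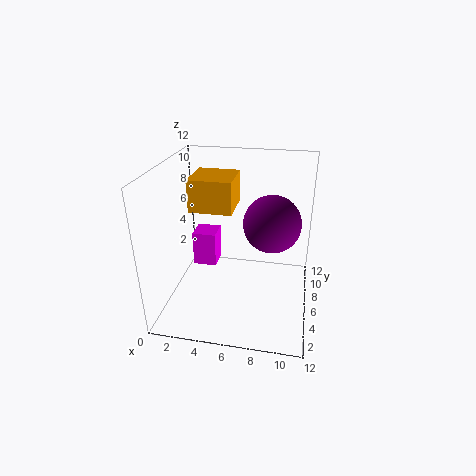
cx_1 = 9, cy_1 = 3, cz_1 = 9, cx_2 = 2, cy_2 = 6, cz_2 = 3, w_2 = 2, d_2 = 2, cx_3 = 1, cy_3 = 8, cz_3 = 7, d_3 = 4, h_3 = 3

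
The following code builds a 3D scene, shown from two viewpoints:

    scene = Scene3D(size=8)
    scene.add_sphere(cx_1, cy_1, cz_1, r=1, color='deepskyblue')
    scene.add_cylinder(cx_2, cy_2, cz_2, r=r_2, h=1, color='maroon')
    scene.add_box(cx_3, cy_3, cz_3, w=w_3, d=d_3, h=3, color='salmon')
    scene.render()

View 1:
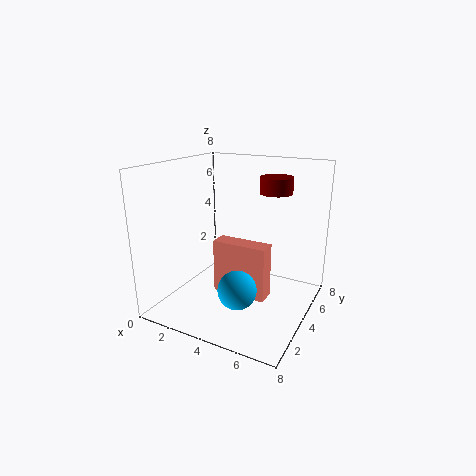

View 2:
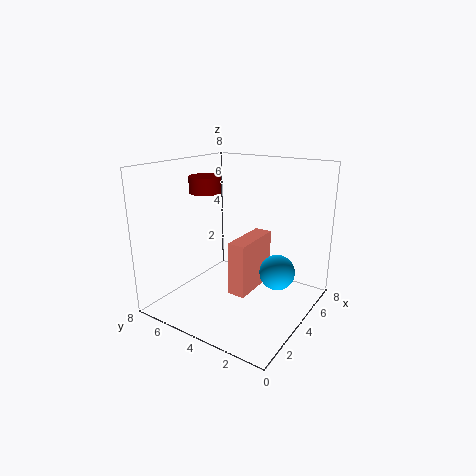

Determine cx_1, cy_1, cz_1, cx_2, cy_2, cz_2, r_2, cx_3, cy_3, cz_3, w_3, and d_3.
cx_1 = 5; cy_1 = 2; cz_1 = 2; cx_2 = 5; cy_2 = 7; cz_2 = 6; r_2 = 1; cx_3 = 3; cy_3 = 3; cz_3 = 1; w_3 = 3; d_3 = 1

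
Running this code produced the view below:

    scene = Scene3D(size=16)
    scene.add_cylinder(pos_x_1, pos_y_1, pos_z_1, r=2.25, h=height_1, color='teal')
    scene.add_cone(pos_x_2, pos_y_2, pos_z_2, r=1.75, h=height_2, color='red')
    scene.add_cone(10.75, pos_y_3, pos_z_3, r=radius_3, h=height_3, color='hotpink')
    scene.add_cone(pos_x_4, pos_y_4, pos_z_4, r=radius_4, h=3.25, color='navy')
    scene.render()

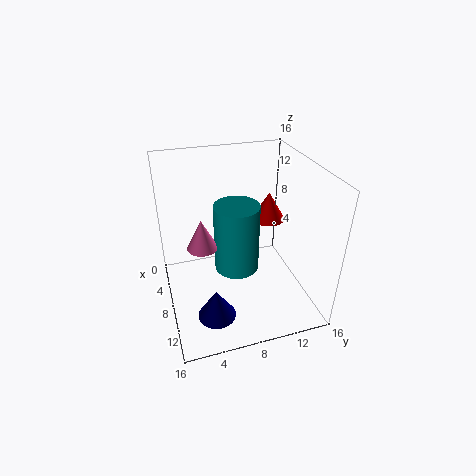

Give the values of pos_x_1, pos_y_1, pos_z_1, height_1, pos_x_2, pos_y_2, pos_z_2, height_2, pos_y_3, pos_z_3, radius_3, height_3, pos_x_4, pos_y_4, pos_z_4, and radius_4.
pos_x_1 = 10.75
pos_y_1 = 7
pos_z_1 = 6.5
height_1 = 7
pos_x_2 = 8.5
pos_y_2 = 11.25
pos_z_2 = 10.25
height_2 = 3
pos_y_3 = 3.5
pos_z_3 = 9.5
radius_3 = 1.5
height_3 = 3
pos_x_4 = 12.5
pos_y_4 = 4.25
pos_z_4 = 1.75
radius_4 = 2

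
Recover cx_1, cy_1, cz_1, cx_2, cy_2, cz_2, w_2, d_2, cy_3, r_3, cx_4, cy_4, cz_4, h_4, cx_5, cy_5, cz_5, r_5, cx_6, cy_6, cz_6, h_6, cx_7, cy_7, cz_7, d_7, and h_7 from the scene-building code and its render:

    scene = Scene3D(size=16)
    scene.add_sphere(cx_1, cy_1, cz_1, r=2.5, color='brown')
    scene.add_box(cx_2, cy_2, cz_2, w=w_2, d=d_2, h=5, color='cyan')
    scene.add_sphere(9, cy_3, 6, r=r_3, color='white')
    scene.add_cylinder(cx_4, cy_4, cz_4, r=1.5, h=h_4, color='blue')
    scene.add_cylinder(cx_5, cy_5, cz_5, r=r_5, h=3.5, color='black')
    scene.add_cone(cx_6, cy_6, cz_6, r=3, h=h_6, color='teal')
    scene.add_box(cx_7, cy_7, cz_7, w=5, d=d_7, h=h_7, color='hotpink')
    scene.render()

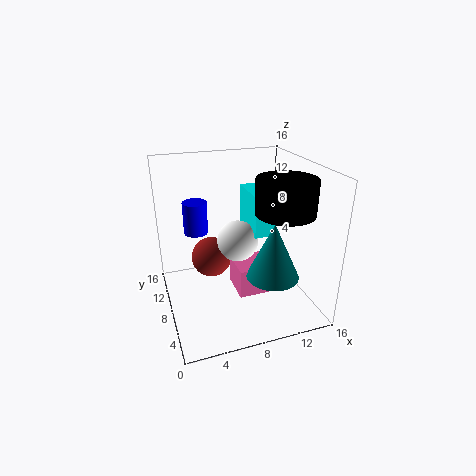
cx_1 = 6, cy_1 = 12.5, cz_1 = 3.5, cx_2 = 10.5, cy_2 = 9, cz_2 = 7, w_2 = 2.5, d_2 = 5.5, cy_3 = 11, r_3 = 2.5, cx_4 = 4.5, cy_4 = 14, cz_4 = 6.5, h_4 = 4, cx_5 = 11.5, cy_5 = 4, cz_5 = 12, r_5 = 3, cx_6 = 11.5, cy_6 = 6, cz_6 = 3.5, h_6 = 6.5, cx_7 = 8, cy_7 = 7, cz_7 = 0.5, d_7 = 4, h_7 = 3.5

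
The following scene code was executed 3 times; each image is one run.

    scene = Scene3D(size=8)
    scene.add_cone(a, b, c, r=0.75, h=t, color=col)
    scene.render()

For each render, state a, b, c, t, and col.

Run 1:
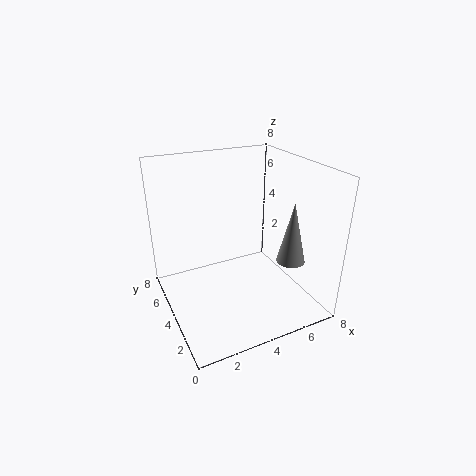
a = 6, b = 1.75, c = 3.25, t = 3.25, col = 'gray'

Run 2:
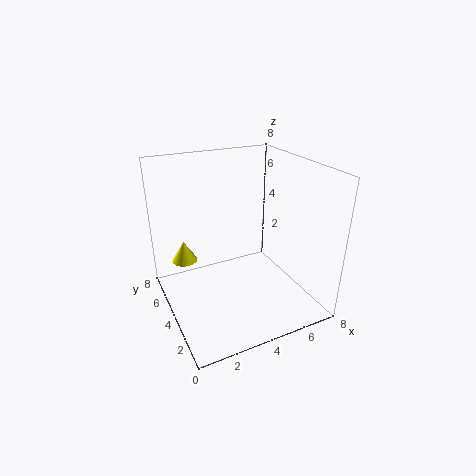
a = 1.5, b = 6.25, c = 2, t = 1.25, col = 'yellow'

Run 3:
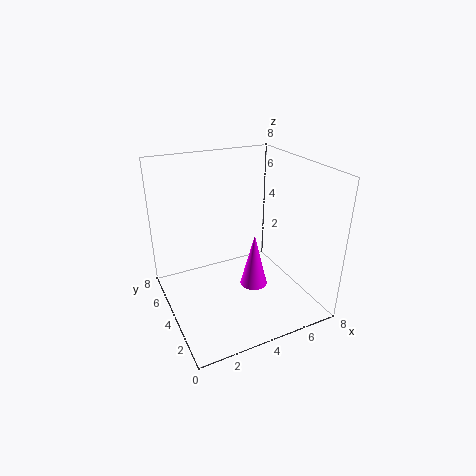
a = 4.5, b = 3, c = 1.5, t = 3, col = 'magenta'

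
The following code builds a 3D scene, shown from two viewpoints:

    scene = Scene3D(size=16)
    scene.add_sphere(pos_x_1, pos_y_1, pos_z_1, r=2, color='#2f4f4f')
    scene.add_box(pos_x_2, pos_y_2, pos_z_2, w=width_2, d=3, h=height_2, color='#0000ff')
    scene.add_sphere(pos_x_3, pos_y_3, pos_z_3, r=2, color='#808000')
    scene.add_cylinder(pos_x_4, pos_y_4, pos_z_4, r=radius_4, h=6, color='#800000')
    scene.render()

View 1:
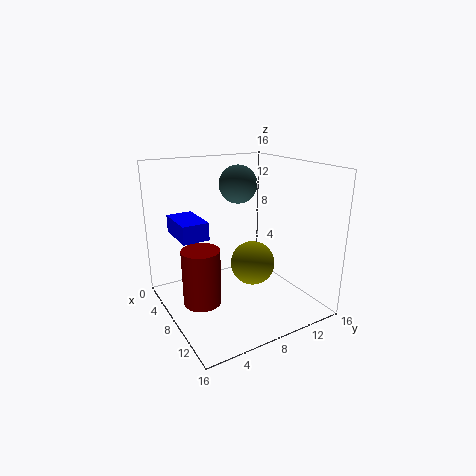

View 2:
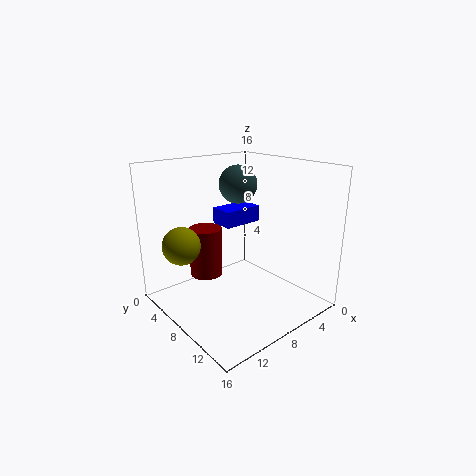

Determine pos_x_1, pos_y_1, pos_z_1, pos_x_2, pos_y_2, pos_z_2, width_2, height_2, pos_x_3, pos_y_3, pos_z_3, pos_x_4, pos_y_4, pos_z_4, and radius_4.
pos_x_1 = 8, pos_y_1 = 8, pos_z_1 = 14, pos_x_2 = 2, pos_y_2 = 2, pos_z_2 = 8, width_2 = 5, height_2 = 2, pos_x_3 = 14, pos_y_3 = 6, pos_z_3 = 8, pos_x_4 = 9, pos_y_4 = 3, pos_z_4 = 2, radius_4 = 2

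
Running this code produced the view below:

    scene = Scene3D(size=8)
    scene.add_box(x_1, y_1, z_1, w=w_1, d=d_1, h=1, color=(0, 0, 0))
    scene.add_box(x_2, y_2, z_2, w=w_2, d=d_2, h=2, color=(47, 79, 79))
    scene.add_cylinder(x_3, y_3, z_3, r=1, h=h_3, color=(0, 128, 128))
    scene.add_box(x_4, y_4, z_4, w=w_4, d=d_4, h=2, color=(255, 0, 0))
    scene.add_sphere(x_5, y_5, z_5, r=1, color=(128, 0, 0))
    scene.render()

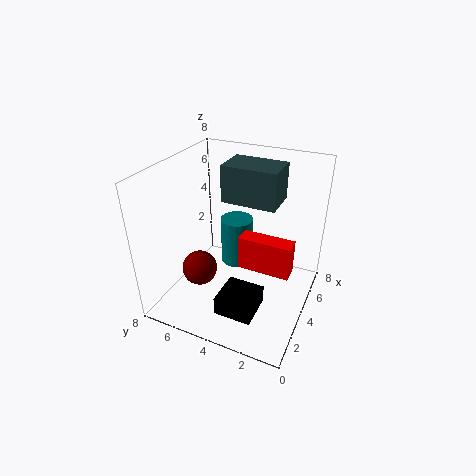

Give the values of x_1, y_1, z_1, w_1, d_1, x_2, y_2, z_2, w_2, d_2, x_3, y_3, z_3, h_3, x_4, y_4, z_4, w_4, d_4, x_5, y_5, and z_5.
x_1 = 1
y_1 = 2
z_1 = 1
w_1 = 2
d_1 = 2
x_2 = 4
y_2 = 2
z_2 = 6
w_2 = 2
d_2 = 3
x_3 = 6
y_3 = 5
z_3 = 1
h_3 = 3
x_4 = 4
y_4 = 1
z_4 = 2
w_4 = 1
d_4 = 3
x_5 = 3
y_5 = 6
z_5 = 2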